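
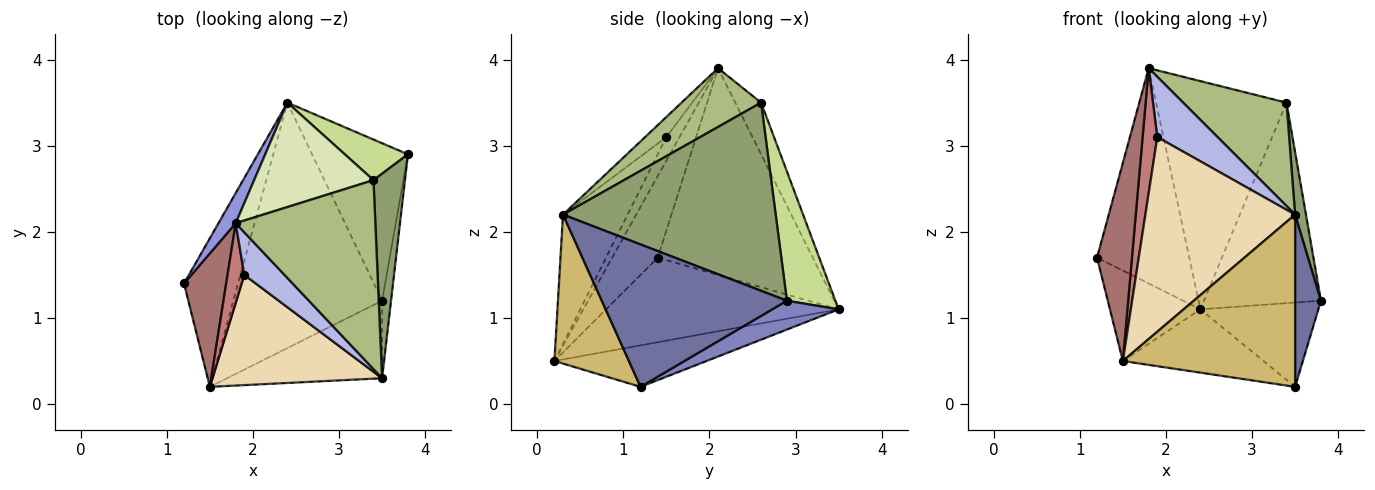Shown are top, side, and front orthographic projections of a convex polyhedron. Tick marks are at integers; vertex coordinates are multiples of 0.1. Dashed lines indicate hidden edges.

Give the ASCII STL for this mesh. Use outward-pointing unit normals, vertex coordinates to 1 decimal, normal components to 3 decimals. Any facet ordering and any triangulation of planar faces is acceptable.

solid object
 facet normal 0.988 -0.138 -0.062
  outer loop
   vertex 3.5 0.3 2.2
   vertex 3.5 1.2 0.2
   vertex 3.8 2.9 1.2
  endloop
 endfacet
 facet normal 0.256 0.456 -0.852
  outer loop
   vertex 2.4 3.5 1.1
   vertex 3.8 2.9 1.2
   vertex 3.5 1.2 0.2
  endloop
 endfacet
 facet normal -0.857 0.510 0.071
  outer loop
   vertex 2.4 3.5 1.1
   vertex 1.2 1.4 1.7
   vertex 1.8 2.1 3.9
  endloop
 endfacet
 facet normal -0.277 -0.785 0.554
  outer loop
   vertex 1.9 1.5 3.1
   vertex 3.5 0.3 2.2
   vertex 1.8 2.1 3.9
  endloop
 endfacet
 facet normal 0.985 -0.050 0.165
  outer loop
   vertex 3.4 2.6 3.5
   vertex 3.5 0.3 2.2
   vertex 3.8 2.9 1.2
  endloop
 endfacet
 facet normal 0.346 -0.450 0.823
  outer loop
   vertex 3.4 2.6 3.5
   vertex 1.8 2.1 3.9
   vertex 3.5 0.3 2.2
  endloop
 endfacet
 facet normal 0.376 0.908 0.184
  outer loop
   vertex 3.4 2.6 3.5
   vertex 3.8 2.9 1.2
   vertex 2.4 3.5 1.1
  endloop
 endfacet
 facet normal -0.177 0.895 0.409
  outer loop
   vertex 3.4 2.6 3.5
   vertex 2.4 3.5 1.1
   vertex 1.8 2.1 3.9
  endloop
 endfacet
 facet normal -0.261 0.241 -0.935
  outer loop
   vertex 1.5 0.2 0.5
   vertex 2.4 3.5 1.1
   vertex 3.5 1.2 0.2
  endloop
 endfacet
 facet normal 0.367 -0.848 -0.382
  outer loop
   vertex 1.5 0.2 0.5
   vertex 3.5 1.2 0.2
   vertex 3.5 0.3 2.2
  endloop
 endfacet
 facet normal -0.801 0.311 -0.512
  outer loop
   vertex 1.5 0.2 0.5
   vertex 1.2 1.4 1.7
   vertex 2.4 3.5 1.1
  endloop
 endfacet
 facet normal -0.351 -0.815 0.461
  outer loop
   vertex 1.5 0.2 0.5
   vertex 3.5 0.3 2.2
   vertex 1.9 1.5 3.1
  endloop
 endfacet
 facet normal -0.734 -0.563 0.379
  outer loop
   vertex 1.5 0.2 0.5
   vertex 1.8 2.1 3.9
   vertex 1.2 1.4 1.7
  endloop
 endfacet
 facet normal -0.603 -0.673 0.429
  outer loop
   vertex 1.5 0.2 0.5
   vertex 1.9 1.5 3.1
   vertex 1.8 2.1 3.9
  endloop
 endfacet
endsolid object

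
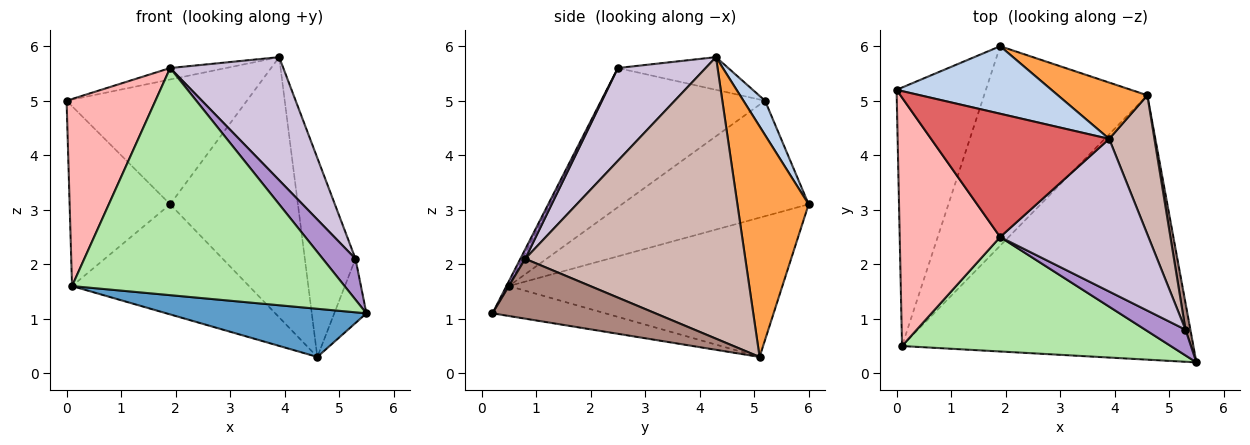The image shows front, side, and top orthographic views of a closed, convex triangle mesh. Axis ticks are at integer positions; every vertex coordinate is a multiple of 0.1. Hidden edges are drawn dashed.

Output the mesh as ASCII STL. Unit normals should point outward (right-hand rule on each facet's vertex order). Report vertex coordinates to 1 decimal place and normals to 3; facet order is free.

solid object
 facet normal -0.101 -0.178 -0.979
  outer loop
   vertex 0.1 0.5 1.6
   vertex 4.6 5.1 0.3
   vertex 5.5 0.2 1.1
  endloop
 endfacet
 facet normal 0.105 0.875 0.473
  outer loop
   vertex 1.9 6.0 3.1
   vertex 0.0 5.2 5.0
   vertex 3.9 4.3 5.8
  endloop
 endfacet
 facet normal 0.479 0.858 0.186
  outer loop
   vertex 1.9 6.0 3.1
   vertex 3.9 4.3 5.8
   vertex 4.6 5.1 0.3
  endloop
 endfacet
 facet normal -0.728 0.392 -0.563
  outer loop
   vertex 1.9 6.0 3.1
   vertex 0.1 0.5 1.6
   vertex 0.0 5.2 5.0
  endloop
 endfacet
 facet normal -0.598 0.387 -0.701
  outer loop
   vertex 1.9 6.0 3.1
   vertex 4.6 5.1 0.3
   vertex 0.1 0.5 1.6
  endloop
 endfacet
 facet normal -0.008 -0.893 0.450
  outer loop
   vertex 1.9 2.5 5.6
   vertex 0.1 0.5 1.6
   vertex 5.5 0.2 1.1
  endloop
 endfacet
 facet normal -0.180 0.091 0.979
  outer loop
   vertex 1.9 2.5 5.6
   vertex 3.9 4.3 5.8
   vertex 0.0 5.2 5.0
  endloop
 endfacet
 facet normal -0.742 -0.403 0.536
  outer loop
   vertex 1.9 2.5 5.6
   vertex 0.0 5.2 5.0
   vertex 0.1 0.5 1.6
  endloop
 endfacet
 facet normal 0.124 -0.840 0.529
  outer loop
   vertex 5.3 0.8 2.1
   vertex 1.9 2.5 5.6
   vertex 5.5 0.2 1.1
  endloop
 endfacet
 facet normal 0.438 -0.564 0.700
  outer loop
   vertex 5.3 0.8 2.1
   vertex 3.9 4.3 5.8
   vertex 1.9 2.5 5.6
  endloop
 endfacet
 facet normal 0.978 0.193 0.080
  outer loop
   vertex 5.3 0.8 2.1
   vertex 5.5 0.2 1.1
   vertex 4.6 5.1 0.3
  endloop
 endfacet
 facet normal 0.963 0.222 0.155
  outer loop
   vertex 5.3 0.8 2.1
   vertex 4.6 5.1 0.3
   vertex 3.9 4.3 5.8
  endloop
 endfacet
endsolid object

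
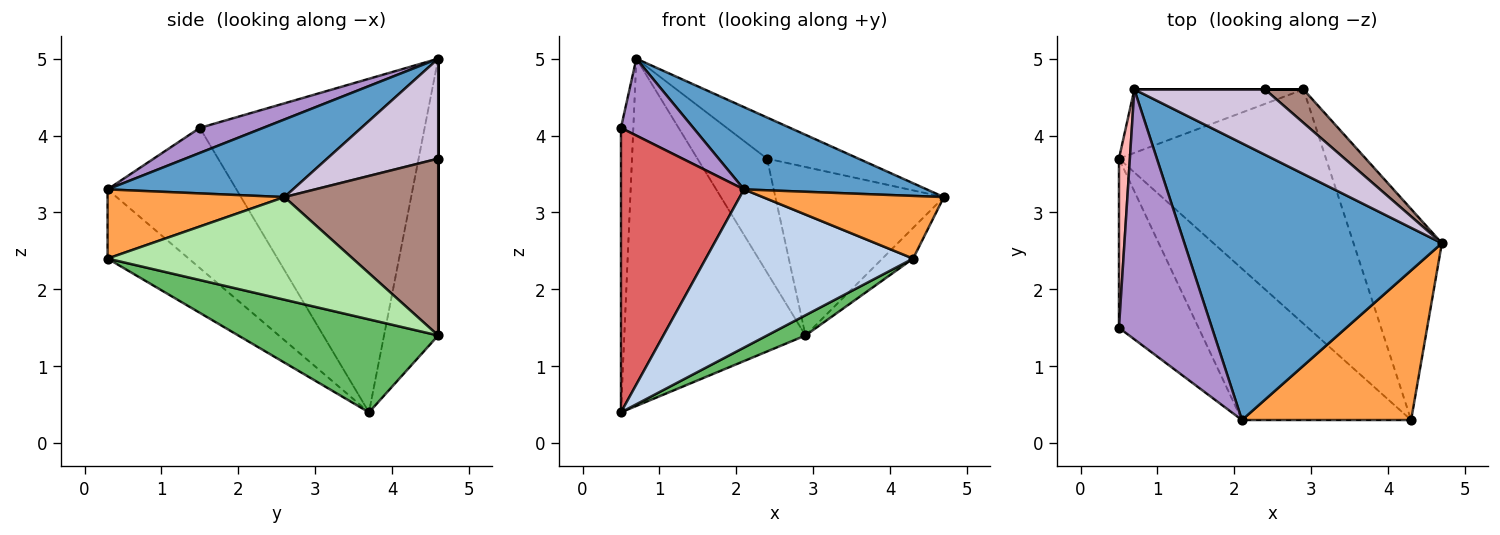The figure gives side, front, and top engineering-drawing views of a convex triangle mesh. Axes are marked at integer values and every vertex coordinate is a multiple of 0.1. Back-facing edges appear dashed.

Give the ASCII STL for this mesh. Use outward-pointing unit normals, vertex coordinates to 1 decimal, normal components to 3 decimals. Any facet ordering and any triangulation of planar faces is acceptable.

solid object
 facet normal 0.278 -0.274 0.921
  outer loop
   vertex 0.7 4.6 5.0
   vertex 2.1 0.3 3.3
   vertex 4.7 2.6 3.2
  endloop
 endfacet
 facet normal -0.272 -0.695 -0.665
  outer loop
   vertex 4.3 0.3 2.4
   vertex 2.1 0.3 3.3
   vertex 0.5 3.7 0.4
  endloop
 endfacet
 facet normal 0.353 -0.362 0.863
  outer loop
   vertex 4.3 0.3 2.4
   vertex 4.7 2.6 3.2
   vertex 2.1 0.3 3.3
  endloop
 endfacet
 facet normal -0.282 0.944 -0.172
  outer loop
   vertex 2.9 4.6 1.4
   vertex 0.5 3.7 0.4
   vertex 0.7 4.6 5.0
  endloop
 endfacet
 facet normal 0.408 -0.079 -0.909
  outer loop
   vertex 2.9 4.6 1.4
   vertex 4.3 0.3 2.4
   vertex 0.5 3.7 0.4
  endloop
 endfacet
 facet normal 0.755 0.095 -0.649
  outer loop
   vertex 2.9 4.6 1.4
   vertex 4.7 2.6 3.2
   vertex 4.3 0.3 2.4
  endloop
 endfacet
 facet normal -0.669 -0.639 -0.380
  outer loop
   vertex 0.5 1.5 4.1
   vertex 0.5 3.7 0.4
   vertex 2.1 0.3 3.3
  endloop
 endfacet
 facet normal -0.998 0.055 0.033
  outer loop
   vertex 0.5 1.5 4.1
   vertex 0.7 4.6 5.0
   vertex 0.5 3.7 0.4
  endloop
 endfacet
 facet normal 0.249 -0.285 0.926
  outer loop
   vertex 0.5 1.5 4.1
   vertex 2.1 0.3 3.3
   vertex 0.7 4.6 5.0
  endloop
 endfacet
 facet normal 0.543 0.447 0.711
  outer loop
   vertex 2.4 4.6 3.7
   vertex 0.7 4.6 5.0
   vertex 4.7 2.6 3.2
  endloop
 endfacet
 facet normal 0.667 0.731 0.145
  outer loop
   vertex 2.4 4.6 3.7
   vertex 4.7 2.6 3.2
   vertex 2.9 4.6 1.4
  endloop
 endfacet
 facet normal 0.000 1.000 0.000
  outer loop
   vertex 2.4 4.6 3.7
   vertex 2.9 4.6 1.4
   vertex 0.7 4.6 5.0
  endloop
 endfacet
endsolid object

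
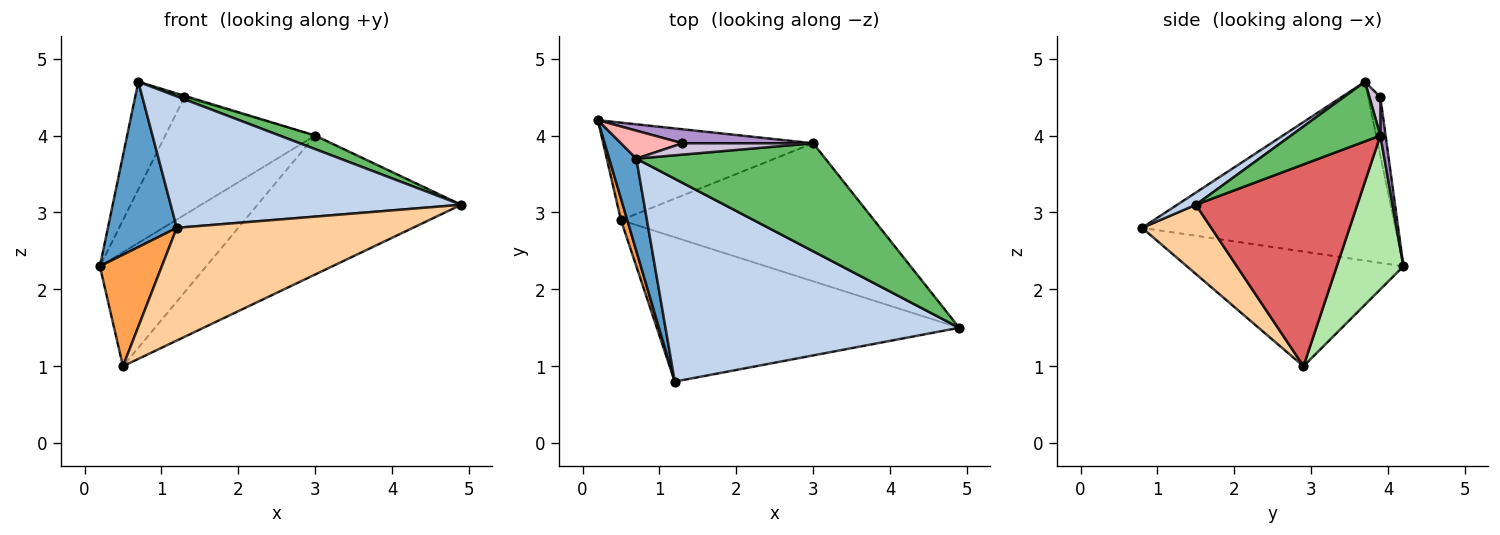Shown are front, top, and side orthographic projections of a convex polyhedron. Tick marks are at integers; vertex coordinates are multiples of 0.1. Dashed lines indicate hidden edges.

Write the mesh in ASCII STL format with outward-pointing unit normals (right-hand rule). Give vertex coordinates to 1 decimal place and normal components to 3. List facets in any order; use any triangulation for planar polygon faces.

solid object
 facet normal -0.955 -0.260 0.145
  outer loop
   vertex 0.7 3.7 4.7
   vertex 0.2 4.2 2.3
   vertex 1.2 0.8 2.8
  endloop
 endfacet
 facet normal 0.035 -0.543 0.839
  outer loop
   vertex 0.7 3.7 4.7
   vertex 1.2 0.8 2.8
   vertex 4.9 1.5 3.1
  endloop
 endfacet
 facet normal -0.960 -0.275 0.053
  outer loop
   vertex 0.5 2.9 1.0
   vertex 1.2 0.8 2.8
   vertex 0.2 4.2 2.3
  endloop
 endfacet
 facet normal 0.177 -0.606 -0.776
  outer loop
   vertex 0.5 2.9 1.0
   vertex 4.9 1.5 3.1
   vertex 1.2 0.8 2.8
  endloop
 endfacet
 facet normal 0.299 -0.119 0.947
  outer loop
   vertex 3.0 3.9 4.0
   vertex 0.7 3.7 4.7
   vertex 4.9 1.5 3.1
  endloop
 endfacet
 facet normal 0.430 0.686 -0.587
  outer loop
   vertex 3.0 3.9 4.0
   vertex 0.5 2.9 1.0
   vertex 0.2 4.2 2.3
  endloop
 endfacet
 facet normal 0.490 0.618 -0.614
  outer loop
   vertex 3.0 3.9 4.0
   vertex 4.9 1.5 3.1
   vertex 0.5 2.9 1.0
  endloop
 endfacet
 facet normal -0.232 0.941 0.245
  outer loop
   vertex 1.3 3.9 4.5
   vertex 0.2 4.2 2.3
   vertex 0.7 3.7 4.7
  endloop
 endfacet
 facet normal 0.035 0.992 0.118
  outer loop
   vertex 1.3 3.9 4.5
   vertex 3.0 3.9 4.0
   vertex 0.2 4.2 2.3
  endloop
 endfacet
 facet normal 0.280 0.112 0.953
  outer loop
   vertex 1.3 3.9 4.5
   vertex 0.7 3.7 4.7
   vertex 3.0 3.9 4.0
  endloop
 endfacet
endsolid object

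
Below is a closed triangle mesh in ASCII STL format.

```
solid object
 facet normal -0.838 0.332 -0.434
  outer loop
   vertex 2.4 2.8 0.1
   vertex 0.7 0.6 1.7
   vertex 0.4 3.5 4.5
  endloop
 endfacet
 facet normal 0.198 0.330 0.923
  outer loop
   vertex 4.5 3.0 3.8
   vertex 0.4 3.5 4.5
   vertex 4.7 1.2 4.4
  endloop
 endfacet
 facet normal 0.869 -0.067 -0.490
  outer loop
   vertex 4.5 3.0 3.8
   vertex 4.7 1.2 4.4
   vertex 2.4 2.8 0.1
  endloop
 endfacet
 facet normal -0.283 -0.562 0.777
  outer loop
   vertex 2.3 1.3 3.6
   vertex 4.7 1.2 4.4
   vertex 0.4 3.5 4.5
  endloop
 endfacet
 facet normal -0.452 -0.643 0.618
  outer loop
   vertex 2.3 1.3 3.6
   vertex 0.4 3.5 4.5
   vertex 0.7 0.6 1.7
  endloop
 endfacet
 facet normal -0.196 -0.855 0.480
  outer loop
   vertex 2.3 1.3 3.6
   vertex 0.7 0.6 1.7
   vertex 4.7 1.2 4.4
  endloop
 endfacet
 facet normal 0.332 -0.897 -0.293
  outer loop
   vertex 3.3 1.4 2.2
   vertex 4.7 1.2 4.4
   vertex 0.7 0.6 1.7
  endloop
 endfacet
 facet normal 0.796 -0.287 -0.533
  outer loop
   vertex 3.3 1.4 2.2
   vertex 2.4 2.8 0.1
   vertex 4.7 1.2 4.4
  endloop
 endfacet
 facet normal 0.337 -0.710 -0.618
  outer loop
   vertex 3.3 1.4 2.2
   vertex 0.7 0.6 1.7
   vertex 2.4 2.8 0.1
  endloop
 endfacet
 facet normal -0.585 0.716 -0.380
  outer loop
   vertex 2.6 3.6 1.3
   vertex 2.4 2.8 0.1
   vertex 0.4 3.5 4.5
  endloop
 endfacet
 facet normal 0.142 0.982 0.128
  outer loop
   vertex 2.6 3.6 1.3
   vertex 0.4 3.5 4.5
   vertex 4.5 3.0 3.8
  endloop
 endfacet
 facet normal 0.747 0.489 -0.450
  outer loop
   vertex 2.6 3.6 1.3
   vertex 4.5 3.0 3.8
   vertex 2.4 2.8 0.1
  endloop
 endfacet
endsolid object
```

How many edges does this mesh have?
18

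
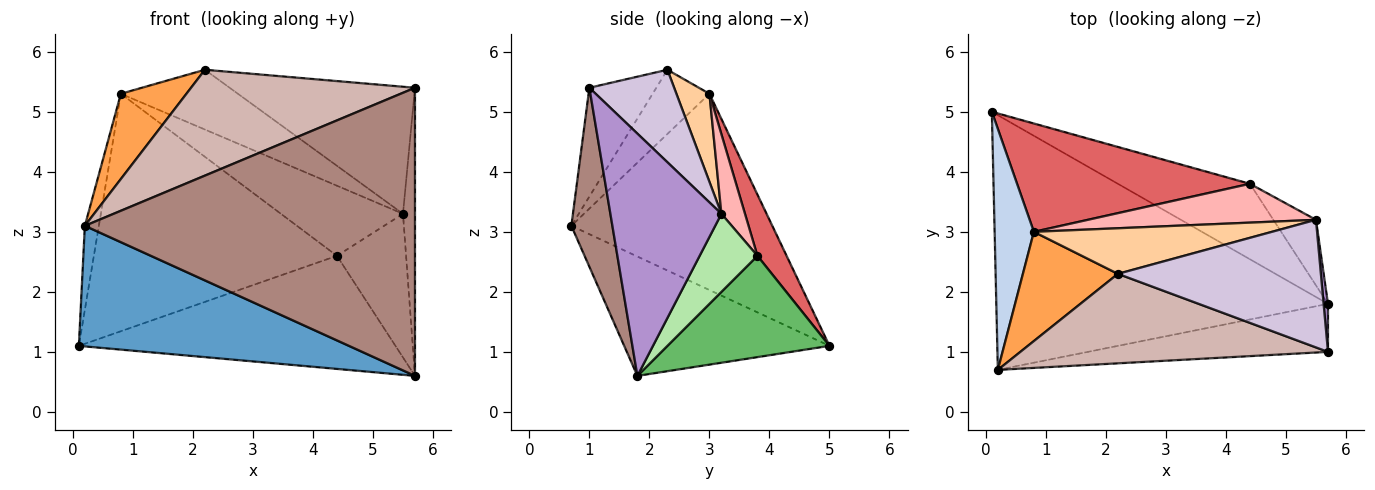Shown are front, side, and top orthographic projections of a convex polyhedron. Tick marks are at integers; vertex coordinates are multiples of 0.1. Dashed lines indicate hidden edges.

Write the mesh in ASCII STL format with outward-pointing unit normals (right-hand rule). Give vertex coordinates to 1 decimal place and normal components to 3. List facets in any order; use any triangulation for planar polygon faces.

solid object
 facet normal -0.309 -0.407 -0.859
  outer loop
   vertex 0.2 0.7 3.1
   vertex 0.1 5.0 1.1
   vertex 5.7 1.8 0.6
  endloop
 endfacet
 facet normal -0.978 0.068 0.196
  outer loop
   vertex 0.8 3.0 5.3
   vertex 0.1 5.0 1.1
   vertex 0.2 0.7 3.1
  endloop
 endfacet
 facet normal -0.470 -0.543 0.696
  outer loop
   vertex 0.8 3.0 5.3
   vertex 0.2 0.7 3.1
   vertex 2.2 2.3 5.7
  endloop
 endfacet
 facet normal 0.219 0.776 0.592
  outer loop
   vertex 0.8 3.0 5.3
   vertex 2.2 2.3 5.7
   vertex 5.5 3.2 3.3
  endloop
 endfacet
 facet normal 0.392 0.765 -0.511
  outer loop
   vertex 4.4 3.8 2.6
   vertex 5.7 1.8 0.6
   vertex 0.1 5.0 1.1
  endloop
 endfacet
 facet normal 0.605 0.724 -0.331
  outer loop
   vertex 4.4 3.8 2.6
   vertex 5.5 3.2 3.3
   vertex 5.7 1.8 0.6
  endloop
 endfacet
 facet normal 0.108 0.904 0.413
  outer loop
   vertex 4.4 3.8 2.6
   vertex 0.1 5.0 1.1
   vertex 0.8 3.0 5.3
  endloop
 endfacet
 facet normal 0.167 0.863 0.478
  outer loop
   vertex 4.4 3.8 2.6
   vertex 0.8 3.0 5.3
   vertex 5.5 3.2 3.3
  endloop
 endfacet
 facet normal 0.994 0.107 0.018
  outer loop
   vertex 5.7 1.0 5.4
   vertex 5.7 1.8 0.6
   vertex 5.5 3.2 3.3
  endloop
 endfacet
 facet normal 0.307 0.672 0.674
  outer loop
   vertex 5.7 1.0 5.4
   vertex 5.5 3.2 3.3
   vertex 2.2 2.3 5.7
  endloop
 endfacet
 facet normal 0.122 -0.979 -0.163
  outer loop
   vertex 5.7 1.0 5.4
   vertex 0.2 0.7 3.1
   vertex 5.7 1.8 0.6
  endloop
 endfacet
 facet normal -0.223 -0.745 0.629
  outer loop
   vertex 5.7 1.0 5.4
   vertex 2.2 2.3 5.7
   vertex 0.2 0.7 3.1
  endloop
 endfacet
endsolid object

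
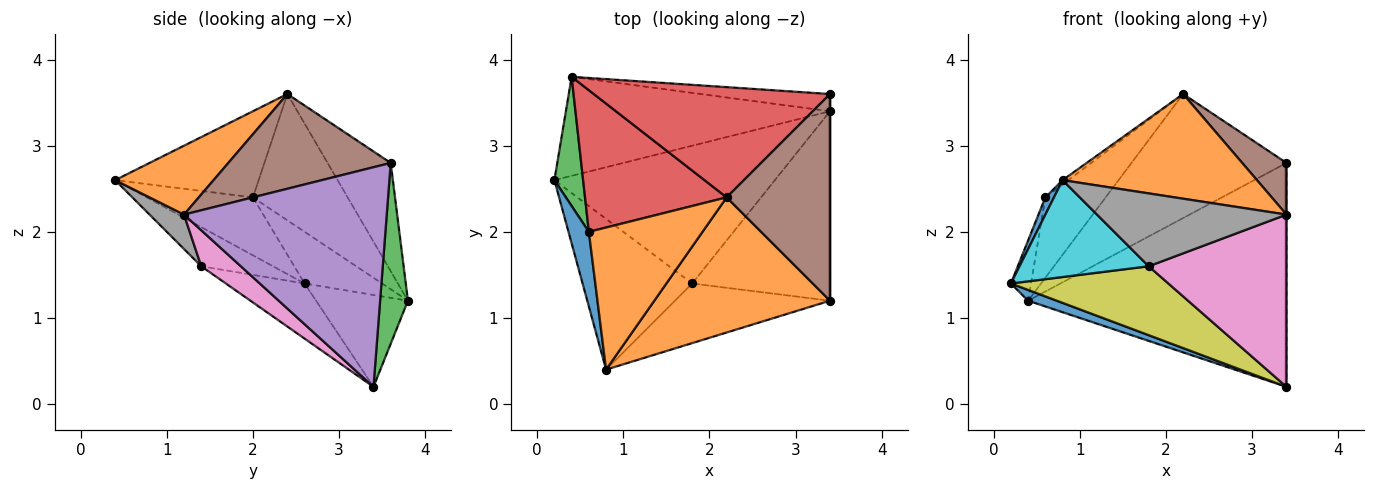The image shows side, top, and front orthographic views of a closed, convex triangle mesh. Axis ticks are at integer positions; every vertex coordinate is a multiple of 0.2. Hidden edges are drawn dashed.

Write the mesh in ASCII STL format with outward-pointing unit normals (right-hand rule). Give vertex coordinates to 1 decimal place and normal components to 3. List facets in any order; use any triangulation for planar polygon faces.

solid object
 facet normal -0.327 -0.102 -0.940
  outer loop
   vertex 0.4 3.8 1.2
   vertex 3.4 3.4 0.2
   vertex 0.2 2.6 1.4
  endloop
 endfacet
 facet normal 0.296 -0.585 0.755
  outer loop
   vertex 0.8 0.4 2.6
   vertex 3.4 1.2 2.2
   vertex 2.2 2.4 3.6
  endloop
 endfacet
 facet normal 0.107 0.991 -0.076
  outer loop
   vertex 3.4 3.6 2.8
   vertex 3.4 3.4 0.2
   vertex 0.4 3.8 1.2
  endloop
 endfacet
 facet normal -0.291 0.715 0.636
  outer loop
   vertex 3.4 3.6 2.8
   vertex 0.4 3.8 1.2
   vertex 2.2 2.4 3.6
  endloop
 endfacet
 facet normal 1.000 0.000 0.000
  outer loop
   vertex 3.4 3.6 2.8
   vertex 3.4 1.2 2.2
   vertex 3.4 3.4 0.2
  endloop
 endfacet
 facet normal 0.665 -0.181 0.725
  outer loop
   vertex 3.4 3.6 2.8
   vertex 2.2 2.4 3.6
   vertex 3.4 1.2 2.2
  endloop
 endfacet
 facet normal 0.190 -0.660 -0.726
  outer loop
   vertex 1.8 1.4 1.6
   vertex 3.4 3.4 0.2
   vertex 3.4 1.2 2.2
  endloop
 endfacet
 facet normal 0.139 -0.766 -0.627
  outer loop
   vertex 1.8 1.4 1.6
   vertex 3.4 1.2 2.2
   vertex 0.8 0.4 2.6
  endloop
 endfacet
 facet normal -0.218 -0.436 -0.873
  outer loop
   vertex 1.8 1.4 1.6
   vertex 0.2 2.6 1.4
   vertex 3.4 3.4 0.2
  endloop
 endfacet
 facet normal -0.288 -0.518 -0.806
  outer loop
   vertex 1.8 1.4 1.6
   vertex 0.8 0.4 2.6
   vertex 0.2 2.6 1.4
  endloop
 endfacet
 facet normal -0.941 -0.076 0.331
  outer loop
   vertex 0.6 2.0 2.4
   vertex 0.2 2.6 1.4
   vertex 0.8 0.4 2.6
  endloop
 endfacet
 facet normal -0.604 0.024 0.797
  outer loop
   vertex 0.6 2.0 2.4
   vertex 0.8 0.4 2.6
   vertex 2.2 2.4 3.6
  endloop
 endfacet
 facet normal -0.853 0.221 0.474
  outer loop
   vertex 0.6 2.0 2.4
   vertex 0.4 3.8 1.2
   vertex 0.2 2.6 1.4
  endloop
 endfacet
 facet normal -0.613 0.390 0.687
  outer loop
   vertex 0.6 2.0 2.4
   vertex 2.2 2.4 3.6
   vertex 0.4 3.8 1.2
  endloop
 endfacet
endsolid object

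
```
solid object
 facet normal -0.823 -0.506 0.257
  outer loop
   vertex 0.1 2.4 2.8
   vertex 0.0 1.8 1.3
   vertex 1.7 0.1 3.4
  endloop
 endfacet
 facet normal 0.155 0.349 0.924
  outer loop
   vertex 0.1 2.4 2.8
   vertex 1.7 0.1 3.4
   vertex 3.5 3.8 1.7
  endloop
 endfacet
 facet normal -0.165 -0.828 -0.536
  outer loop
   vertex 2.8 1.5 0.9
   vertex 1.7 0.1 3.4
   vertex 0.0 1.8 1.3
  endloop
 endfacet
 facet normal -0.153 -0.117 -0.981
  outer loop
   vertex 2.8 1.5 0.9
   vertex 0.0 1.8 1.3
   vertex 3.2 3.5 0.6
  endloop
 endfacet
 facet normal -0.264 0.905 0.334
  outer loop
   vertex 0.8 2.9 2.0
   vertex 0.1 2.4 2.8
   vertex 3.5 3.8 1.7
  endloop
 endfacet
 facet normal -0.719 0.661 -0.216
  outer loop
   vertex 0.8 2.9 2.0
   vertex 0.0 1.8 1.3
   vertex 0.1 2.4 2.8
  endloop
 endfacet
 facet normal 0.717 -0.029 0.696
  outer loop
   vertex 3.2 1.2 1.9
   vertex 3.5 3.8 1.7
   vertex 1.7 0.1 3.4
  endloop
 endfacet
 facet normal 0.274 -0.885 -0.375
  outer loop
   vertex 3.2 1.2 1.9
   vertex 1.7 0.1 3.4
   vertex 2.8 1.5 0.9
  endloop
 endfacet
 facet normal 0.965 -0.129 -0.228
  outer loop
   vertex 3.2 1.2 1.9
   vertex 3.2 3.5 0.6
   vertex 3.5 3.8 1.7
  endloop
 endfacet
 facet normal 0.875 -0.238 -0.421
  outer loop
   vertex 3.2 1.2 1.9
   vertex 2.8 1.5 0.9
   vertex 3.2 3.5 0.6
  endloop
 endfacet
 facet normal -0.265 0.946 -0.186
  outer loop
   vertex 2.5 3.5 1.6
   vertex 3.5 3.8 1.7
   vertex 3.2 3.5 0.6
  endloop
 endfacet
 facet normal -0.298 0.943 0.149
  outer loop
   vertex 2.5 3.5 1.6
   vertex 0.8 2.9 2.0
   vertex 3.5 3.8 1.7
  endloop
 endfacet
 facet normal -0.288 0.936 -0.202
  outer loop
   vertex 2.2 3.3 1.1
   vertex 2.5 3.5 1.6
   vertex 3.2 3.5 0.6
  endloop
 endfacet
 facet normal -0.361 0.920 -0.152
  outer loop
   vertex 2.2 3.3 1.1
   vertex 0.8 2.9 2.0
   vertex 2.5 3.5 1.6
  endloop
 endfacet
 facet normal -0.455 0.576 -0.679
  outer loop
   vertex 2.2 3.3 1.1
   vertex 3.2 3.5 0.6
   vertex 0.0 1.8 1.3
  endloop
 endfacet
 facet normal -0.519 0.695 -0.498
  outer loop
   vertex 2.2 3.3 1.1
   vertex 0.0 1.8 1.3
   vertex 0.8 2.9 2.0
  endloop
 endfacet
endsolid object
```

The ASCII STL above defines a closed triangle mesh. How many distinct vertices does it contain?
10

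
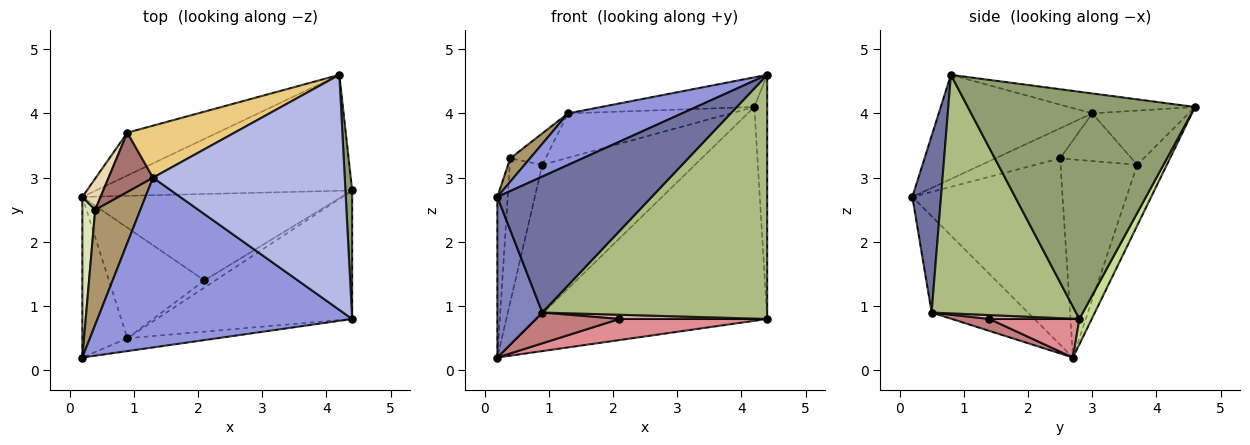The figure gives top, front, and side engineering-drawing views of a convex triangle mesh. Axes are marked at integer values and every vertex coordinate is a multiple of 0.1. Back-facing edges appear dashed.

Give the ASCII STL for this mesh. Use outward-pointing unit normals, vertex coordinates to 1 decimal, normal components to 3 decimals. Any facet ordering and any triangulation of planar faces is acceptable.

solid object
 facet normal 0.182 -0.979 -0.093
  outer loop
   vertex 0.9 0.5 0.9
   vertex 4.4 0.8 4.6
   vertex 0.2 0.2 2.7
  endloop
 endfacet
 facet normal -0.835 -0.389 -0.389
  outer loop
   vertex 0.9 0.5 0.9
   vertex 0.2 0.2 2.7
   vertex 0.2 2.7 0.2
  endloop
 endfacet
 facet normal -0.364 -0.271 0.891
  outer loop
   vertex 1.3 3.0 4.0
   vertex 0.2 0.2 2.7
   vertex 4.4 0.8 4.6
  endloop
 endfacet
 facet normal -0.103 0.124 0.987
  outer loop
   vertex 1.3 3.0 4.0
   vertex 4.4 0.8 4.6
   vertex 4.2 4.6 4.1
  endloop
 endfacet
 facet normal 0.998 0.056 0.030
  outer loop
   vertex 4.4 2.8 0.8
   vertex 4.2 4.6 4.1
   vertex 4.4 0.8 4.6
  endloop
 endfacet
 facet normal 0.494 -0.769 -0.405
  outer loop
   vertex 4.4 2.8 0.8
   vertex 4.4 0.8 4.6
   vertex 0.9 0.5 0.9
  endloop
 endfacet
 facet normal 0.047 0.878 -0.476
  outer loop
   vertex 4.4 2.8 0.8
   vertex 0.2 2.7 0.2
   vertex 4.2 4.6 4.1
  endloop
 endfacet
 facet normal -0.995 0.069 0.069
  outer loop
   vertex 0.4 2.5 3.3
   vertex 0.2 2.7 0.2
   vertex 0.2 0.2 2.7
  endloop
 endfacet
 facet normal -0.546 -0.167 0.821
  outer loop
   vertex 0.4 2.5 3.3
   vertex 0.2 0.2 2.7
   vertex 1.3 3.0 4.0
  endloop
 endfacet
 facet normal -0.183 0.945 -0.272
  outer loop
   vertex 0.9 3.7 3.2
   vertex 4.2 4.6 4.1
   vertex 0.2 2.7 0.2
  endloop
 endfacet
 facet normal -0.359 0.606 0.710
  outer loop
   vertex 0.9 3.7 3.2
   vertex 1.3 3.0 4.0
   vertex 4.2 4.6 4.1
  endloop
 endfacet
 facet normal -0.917 0.389 0.084
  outer loop
   vertex 0.9 3.7 3.2
   vertex 0.2 2.7 0.2
   vertex 0.4 2.5 3.3
  endloop
 endfacet
 facet normal -0.688 0.340 0.641
  outer loop
   vertex 0.9 3.7 3.2
   vertex 0.4 2.5 3.3
   vertex 1.3 3.0 4.0
  endloop
 endfacet
 facet normal 0.120 -0.266 -0.956
  outer loop
   vertex 2.1 1.4 0.8
   vertex 0.9 0.5 0.9
   vertex 0.2 2.7 0.2
  endloop
 endfacet
 facet normal 0.143 -0.235 -0.961
  outer loop
   vertex 2.1 1.4 0.8
   vertex 0.2 2.7 0.2
   vertex 4.4 2.8 0.8
  endloop
 endfacet
 facet normal 0.295 -0.485 -0.823
  outer loop
   vertex 2.1 1.4 0.8
   vertex 4.4 2.8 0.8
   vertex 0.9 0.5 0.9
  endloop
 endfacet
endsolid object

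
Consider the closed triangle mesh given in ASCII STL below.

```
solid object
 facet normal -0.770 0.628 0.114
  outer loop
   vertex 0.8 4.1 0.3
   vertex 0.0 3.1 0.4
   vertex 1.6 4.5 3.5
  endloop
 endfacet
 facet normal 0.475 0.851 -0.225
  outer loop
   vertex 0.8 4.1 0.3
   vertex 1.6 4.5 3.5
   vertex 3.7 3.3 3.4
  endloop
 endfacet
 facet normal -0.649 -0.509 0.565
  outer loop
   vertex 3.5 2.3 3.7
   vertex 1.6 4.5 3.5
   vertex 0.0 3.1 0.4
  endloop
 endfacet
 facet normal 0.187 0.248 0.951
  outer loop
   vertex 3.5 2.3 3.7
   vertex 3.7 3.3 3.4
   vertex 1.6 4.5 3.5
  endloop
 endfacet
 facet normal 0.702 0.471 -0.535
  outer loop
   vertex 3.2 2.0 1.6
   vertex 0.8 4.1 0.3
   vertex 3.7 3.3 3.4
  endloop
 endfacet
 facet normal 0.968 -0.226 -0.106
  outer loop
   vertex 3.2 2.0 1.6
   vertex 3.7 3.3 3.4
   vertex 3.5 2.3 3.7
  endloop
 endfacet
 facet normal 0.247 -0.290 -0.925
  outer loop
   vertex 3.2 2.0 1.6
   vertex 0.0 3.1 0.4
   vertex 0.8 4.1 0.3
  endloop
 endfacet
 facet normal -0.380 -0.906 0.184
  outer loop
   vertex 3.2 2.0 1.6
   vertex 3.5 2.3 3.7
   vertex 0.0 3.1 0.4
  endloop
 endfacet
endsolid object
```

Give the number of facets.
8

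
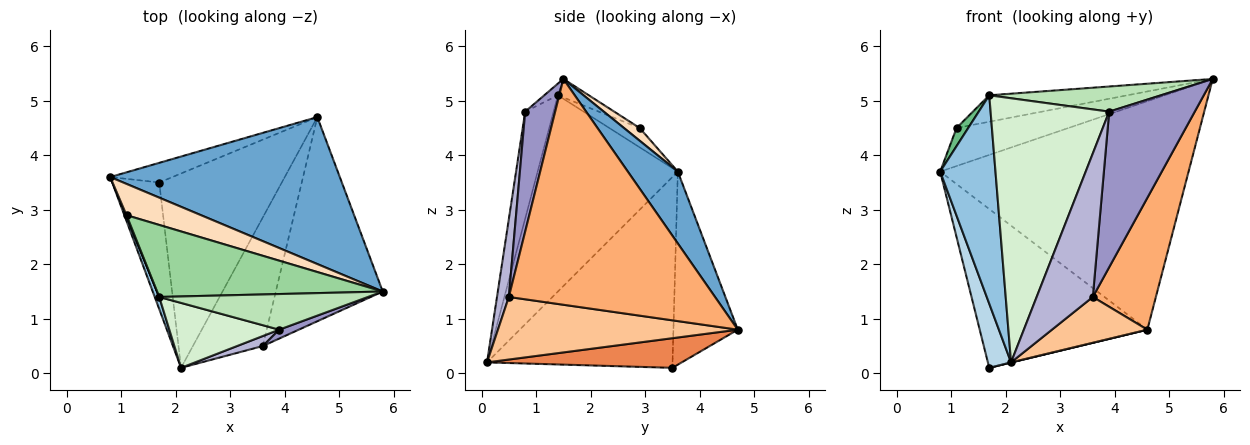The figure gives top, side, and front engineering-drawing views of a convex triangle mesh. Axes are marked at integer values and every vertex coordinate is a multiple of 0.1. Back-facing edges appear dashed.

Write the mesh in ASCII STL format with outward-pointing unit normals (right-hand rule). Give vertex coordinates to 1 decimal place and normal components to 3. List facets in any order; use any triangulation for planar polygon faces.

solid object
 facet normal 0.167 0.829 0.533
  outer loop
   vertex 4.6 4.7 0.8
   vertex 0.8 3.6 3.7
   vertex 5.8 1.5 5.4
  endloop
 endfacet
 facet normal -0.930 -0.367 0.021
  outer loop
   vertex 1.7 1.4 5.1
   vertex 0.8 3.6 3.7
   vertex 2.1 0.1 0.2
  endloop
 endfacet
 facet normal -0.964 -0.120 -0.238
  outer loop
   vertex 1.7 3.5 0.1
   vertex 2.1 0.1 0.2
   vertex 0.8 3.6 3.7
  endloop
 endfacet
 facet normal -0.356 0.927 -0.115
  outer loop
   vertex 1.7 3.5 0.1
   vertex 0.8 3.6 3.7
   vertex 4.6 4.7 0.8
  endloop
 endfacet
 facet normal 0.235 -0.001 -0.972
  outer loop
   vertex 1.7 3.5 0.1
   vertex 4.6 4.7 0.8
   vertex 2.1 0.1 0.2
  endloop
 endfacet
 facet normal 0.871 -0.266 -0.413
  outer loop
   vertex 3.6 0.5 1.4
   vertex 4.6 4.7 0.8
   vertex 5.8 1.5 5.4
  endloop
 endfacet
 facet normal 0.645 -0.256 -0.720
  outer loop
   vertex 3.6 0.5 1.4
   vertex 2.1 0.1 0.2
   vertex 4.6 4.7 0.8
  endloop
 endfacet
 facet normal 0.108 0.768 0.631
  outer loop
   vertex 1.1 2.9 4.5
   vertex 5.8 1.5 5.4
   vertex 0.8 3.6 3.7
  endloop
 endfacet
 facet normal -0.933 -0.359 0.036
  outer loop
   vertex 1.1 2.9 4.5
   vertex 0.8 3.6 3.7
   vertex 1.7 1.4 5.1
  endloop
 endfacet
 facet normal -0.077 0.344 0.936
  outer loop
   vertex 1.1 2.9 4.5
   vertex 1.7 1.4 5.1
   vertex 5.8 1.5 5.4
  endloop
 endfacet
 facet normal -0.046 -0.576 0.816
  outer loop
   vertex 3.9 0.8 4.8
   vertex 5.8 1.5 5.4
   vertex 1.7 1.4 5.1
  endloop
 endfacet
 facet normal -0.226 -0.946 0.232
  outer loop
   vertex 3.9 0.8 4.8
   vertex 1.7 1.4 5.1
   vertex 2.1 0.1 0.2
  endloop
 endfacet
 facet normal 0.330 -0.942 0.054
  outer loop
   vertex 3.9 0.8 4.8
   vertex 3.6 0.5 1.4
   vertex 5.8 1.5 5.4
  endloop
 endfacet
 facet normal 0.206 -0.976 0.068
  outer loop
   vertex 3.9 0.8 4.8
   vertex 2.1 0.1 0.2
   vertex 3.6 0.5 1.4
  endloop
 endfacet
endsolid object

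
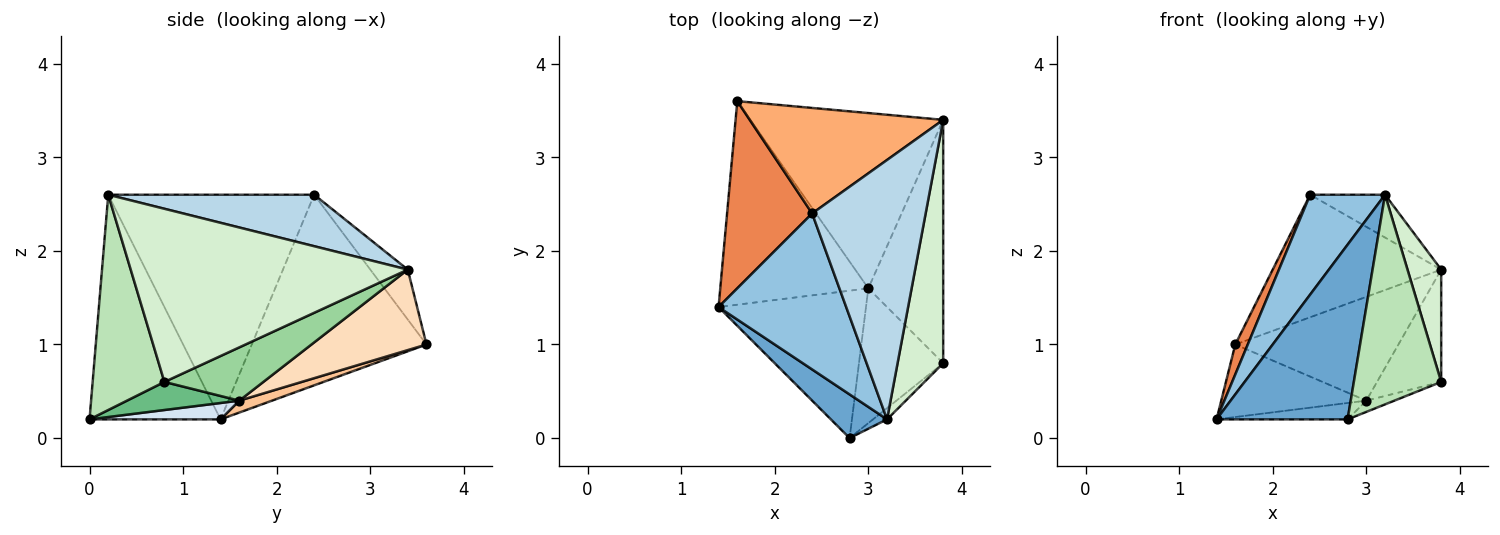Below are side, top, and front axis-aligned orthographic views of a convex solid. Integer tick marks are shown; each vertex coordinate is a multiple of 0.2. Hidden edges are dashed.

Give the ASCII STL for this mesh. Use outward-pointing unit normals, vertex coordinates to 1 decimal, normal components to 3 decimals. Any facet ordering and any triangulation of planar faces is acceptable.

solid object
 facet normal -0.696 -0.696 0.174
  outer loop
   vertex 2.8 0.0 0.2
   vertex 3.2 0.2 2.6
   vertex 1.4 1.4 0.2
  endloop
 endfacet
 facet normal -0.829 -0.301 0.471
  outer loop
   vertex 2.4 2.4 2.6
   vertex 1.4 1.4 0.2
   vertex 3.2 0.2 2.6
  endloop
 endfacet
 facet normal 0.409 0.149 0.901
  outer loop
   vertex 2.4 2.4 2.6
   vertex 3.2 0.2 2.6
   vertex 3.8 3.4 1.8
  endloop
 endfacet
 facet normal 0.110 0.110 -0.988
  outer loop
   vertex 3.0 1.6 0.4
   vertex 2.8 0.0 0.2
   vertex 1.4 1.4 0.2
  endloop
 endfacet
 facet normal -0.911 -0.065 0.407
  outer loop
   vertex 1.6 3.6 1.0
   vertex 1.4 1.4 0.2
   vertex 2.4 2.4 2.6
  endloop
 endfacet
 facet normal -0.166 0.747 0.643
  outer loop
   vertex 1.6 3.6 1.0
   vertex 2.4 2.4 2.6
   vertex 3.8 3.4 1.8
  endloop
 endfacet
 facet normal 0.076 0.335 -0.939
  outer loop
   vertex 1.6 3.6 1.0
   vertex 3.0 1.6 0.4
   vertex 1.4 1.4 0.2
  endloop
 endfacet
 facet normal 0.338 0.480 -0.810
  outer loop
   vertex 1.6 3.6 1.0
   vertex 3.8 3.4 1.8
   vertex 3.0 1.6 0.4
  endloop
 endfacet
 facet normal 0.315 0.079 -0.946
  outer loop
   vertex 3.8 0.8 0.6
   vertex 2.8 0.0 0.2
   vertex 3.0 1.6 0.4
  endloop
 endfacet
 facet normal 0.543 0.352 -0.763
  outer loop
   vertex 3.8 0.8 0.6
   vertex 3.0 1.6 0.4
   vertex 3.8 3.4 1.8
  endloop
 endfacet
 facet normal 0.634 -0.772 -0.041
  outer loop
   vertex 3.8 0.8 0.6
   vertex 3.2 0.2 2.6
   vertex 2.8 0.0 0.2
  endloop
 endfacet
 facet normal 0.960 -0.117 0.253
  outer loop
   vertex 3.8 0.8 0.6
   vertex 3.8 3.4 1.8
   vertex 3.2 0.2 2.6
  endloop
 endfacet
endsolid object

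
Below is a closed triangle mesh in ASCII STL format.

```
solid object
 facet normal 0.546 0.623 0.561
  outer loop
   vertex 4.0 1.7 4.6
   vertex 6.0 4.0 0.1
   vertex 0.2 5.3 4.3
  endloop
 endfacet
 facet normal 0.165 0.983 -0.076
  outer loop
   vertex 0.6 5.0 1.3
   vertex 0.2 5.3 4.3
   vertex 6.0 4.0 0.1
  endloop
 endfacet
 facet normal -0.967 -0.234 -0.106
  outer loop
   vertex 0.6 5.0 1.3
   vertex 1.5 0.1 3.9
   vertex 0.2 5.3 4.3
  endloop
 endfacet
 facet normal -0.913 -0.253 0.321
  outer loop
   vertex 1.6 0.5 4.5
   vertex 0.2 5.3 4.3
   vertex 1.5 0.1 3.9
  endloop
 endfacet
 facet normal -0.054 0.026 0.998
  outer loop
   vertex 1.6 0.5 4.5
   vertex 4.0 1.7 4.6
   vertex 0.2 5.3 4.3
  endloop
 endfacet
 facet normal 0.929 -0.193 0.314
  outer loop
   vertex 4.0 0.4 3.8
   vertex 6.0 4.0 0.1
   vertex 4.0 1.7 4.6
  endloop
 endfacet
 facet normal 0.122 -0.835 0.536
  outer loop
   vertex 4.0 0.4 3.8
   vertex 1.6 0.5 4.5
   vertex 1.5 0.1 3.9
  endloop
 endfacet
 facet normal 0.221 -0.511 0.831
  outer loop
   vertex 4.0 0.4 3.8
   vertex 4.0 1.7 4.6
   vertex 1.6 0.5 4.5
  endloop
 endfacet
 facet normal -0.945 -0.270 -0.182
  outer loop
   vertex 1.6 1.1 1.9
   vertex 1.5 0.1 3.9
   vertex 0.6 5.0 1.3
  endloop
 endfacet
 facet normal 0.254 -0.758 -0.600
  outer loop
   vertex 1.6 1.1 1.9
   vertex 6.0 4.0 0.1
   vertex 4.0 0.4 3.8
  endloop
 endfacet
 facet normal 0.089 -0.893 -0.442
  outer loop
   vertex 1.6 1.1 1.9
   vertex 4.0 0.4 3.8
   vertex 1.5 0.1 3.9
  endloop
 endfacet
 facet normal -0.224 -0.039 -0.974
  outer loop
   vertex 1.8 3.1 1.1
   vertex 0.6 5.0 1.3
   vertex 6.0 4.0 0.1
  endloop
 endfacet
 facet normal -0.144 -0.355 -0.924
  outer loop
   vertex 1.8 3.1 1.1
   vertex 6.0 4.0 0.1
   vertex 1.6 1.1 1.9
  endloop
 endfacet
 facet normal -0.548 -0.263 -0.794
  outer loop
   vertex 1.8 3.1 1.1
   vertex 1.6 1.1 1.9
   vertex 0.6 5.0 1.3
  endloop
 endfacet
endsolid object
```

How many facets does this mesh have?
14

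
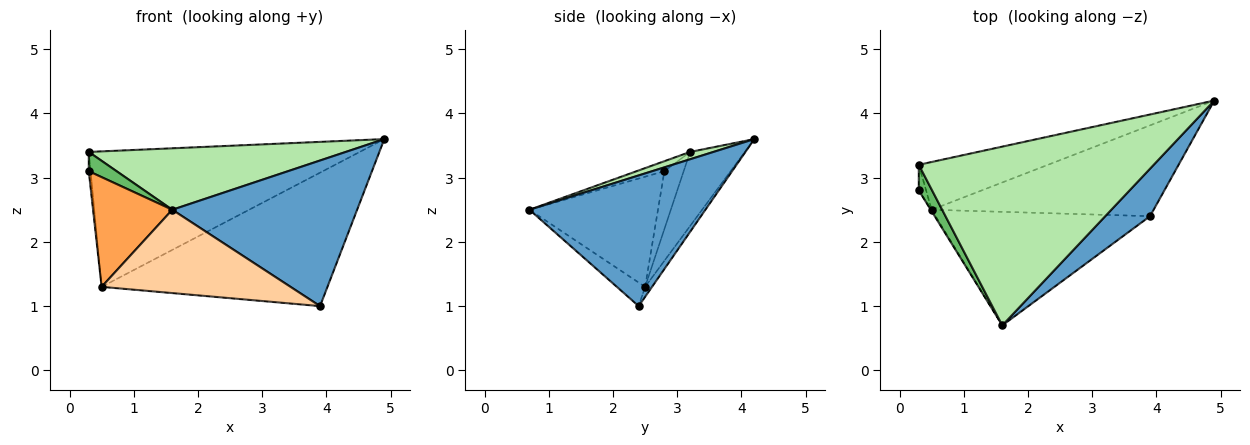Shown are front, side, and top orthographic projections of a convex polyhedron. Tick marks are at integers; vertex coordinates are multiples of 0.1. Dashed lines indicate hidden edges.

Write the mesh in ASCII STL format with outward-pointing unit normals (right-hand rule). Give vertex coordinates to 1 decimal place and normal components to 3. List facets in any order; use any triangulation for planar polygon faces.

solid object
 facet normal 0.671 -0.705 0.230
  outer loop
   vertex 3.9 2.4 1.0
   vertex 4.9 4.2 3.6
   vertex 1.6 0.7 2.5
  endloop
 endfacet
 facet normal -0.025 0.826 -0.562
  outer loop
   vertex 0.5 2.5 1.3
   vertex 4.9 4.2 3.6
   vertex 3.9 2.4 1.0
  endloop
 endfacet
 facet normal -0.851 -0.525 -0.007
  outer loop
   vertex 0.5 2.5 1.3
   vertex 1.6 0.7 2.5
   vertex 0.3 2.8 3.1
  endloop
 endfacet
 facet normal -0.088 -0.589 -0.803
  outer loop
   vertex 0.5 2.5 1.3
   vertex 3.9 2.4 1.0
   vertex 1.6 0.7 2.5
  endloop
 endfacet
 facet normal -0.514 -0.514 0.686
  outer loop
   vertex 0.3 3.2 3.4
   vertex 0.3 2.8 3.1
   vertex 1.6 0.7 2.5
  endloop
 endfacet
 facet normal 0.030 -0.325 0.945
  outer loop
   vertex 0.3 3.2 3.4
   vertex 1.6 0.7 2.5
   vertex 4.9 4.2 3.6
  endloop
 endfacet
 facet normal -0.988 0.094 -0.125
  outer loop
   vertex 0.3 3.2 3.4
   vertex 0.5 2.5 1.3
   vertex 0.3 2.8 3.1
  endloop
 endfacet
 facet normal -0.187 0.926 -0.327
  outer loop
   vertex 0.3 3.2 3.4
   vertex 4.9 4.2 3.6
   vertex 0.5 2.5 1.3
  endloop
 endfacet
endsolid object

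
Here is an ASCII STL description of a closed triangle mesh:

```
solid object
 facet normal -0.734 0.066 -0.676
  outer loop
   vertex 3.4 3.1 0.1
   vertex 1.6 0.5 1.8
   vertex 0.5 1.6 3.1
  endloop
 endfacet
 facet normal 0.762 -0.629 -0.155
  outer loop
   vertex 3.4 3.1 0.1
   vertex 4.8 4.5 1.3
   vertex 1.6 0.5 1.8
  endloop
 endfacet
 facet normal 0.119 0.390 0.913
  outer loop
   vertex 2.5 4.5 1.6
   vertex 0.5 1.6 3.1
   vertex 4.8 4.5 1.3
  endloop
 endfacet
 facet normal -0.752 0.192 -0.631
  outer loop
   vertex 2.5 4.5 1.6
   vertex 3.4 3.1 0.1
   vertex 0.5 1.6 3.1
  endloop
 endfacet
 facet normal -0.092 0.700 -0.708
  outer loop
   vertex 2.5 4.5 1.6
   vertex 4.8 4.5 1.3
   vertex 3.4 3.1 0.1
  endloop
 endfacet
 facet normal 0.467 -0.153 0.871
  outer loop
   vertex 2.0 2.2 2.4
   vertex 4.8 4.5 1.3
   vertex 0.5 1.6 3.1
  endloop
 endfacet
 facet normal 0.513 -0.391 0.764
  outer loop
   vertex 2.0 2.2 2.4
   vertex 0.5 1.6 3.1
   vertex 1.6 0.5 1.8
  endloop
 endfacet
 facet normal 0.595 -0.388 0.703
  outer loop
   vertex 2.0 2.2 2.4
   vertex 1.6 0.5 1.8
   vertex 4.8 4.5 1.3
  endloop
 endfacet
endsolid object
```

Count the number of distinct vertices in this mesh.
6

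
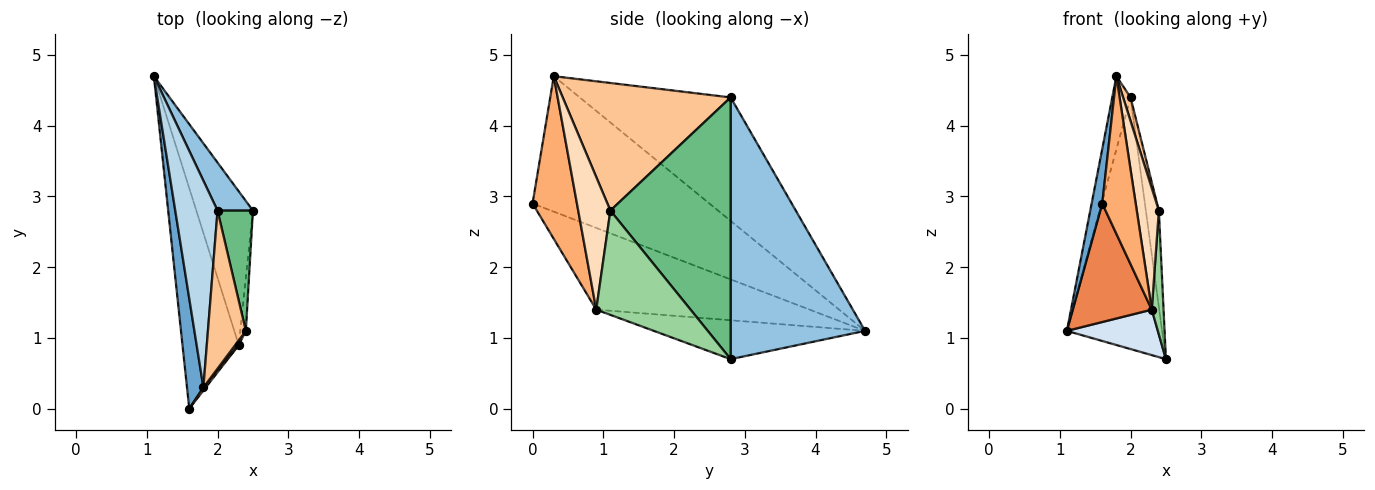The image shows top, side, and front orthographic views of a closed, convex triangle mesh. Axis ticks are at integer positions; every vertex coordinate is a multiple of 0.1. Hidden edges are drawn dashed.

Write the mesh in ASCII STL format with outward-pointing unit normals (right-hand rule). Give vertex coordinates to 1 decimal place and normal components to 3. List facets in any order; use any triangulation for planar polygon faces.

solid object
 facet normal -0.991 -0.059 0.120
  outer loop
   vertex 1.8 0.3 4.7
   vertex 1.1 4.7 1.1
   vertex 1.6 0.0 2.9
  endloop
 endfacet
 facet normal 0.811 0.575 0.110
  outer loop
   vertex 2.0 2.8 4.4
   vertex 2.5 2.8 0.7
   vertex 1.1 4.7 1.1
  endloop
 endfacet
 facet normal -0.940 0.114 0.322
  outer loop
   vertex 2.0 2.8 4.4
   vertex 1.1 4.7 1.1
   vertex 1.8 0.3 4.7
  endloop
 endfacet
 facet normal -0.550 -0.237 -0.801
  outer loop
   vertex 2.3 0.9 1.4
   vertex 1.1 4.7 1.1
   vertex 2.5 2.8 0.7
  endloop
 endfacet
 facet normal -0.788 -0.292 -0.543
  outer loop
   vertex 2.3 0.9 1.4
   vertex 1.6 0.0 2.9
   vertex 1.1 4.7 1.1
  endloop
 endfacet
 facet normal 0.799 -0.602 0.012
  outer loop
   vertex 2.3 0.9 1.4
   vertex 1.8 0.3 4.7
   vertex 1.6 0.0 2.9
  endloop
 endfacet
 facet normal 0.958 -0.042 0.285
  outer loop
   vertex 2.4 1.1 2.8
   vertex 2.0 2.8 4.4
   vertex 1.8 0.3 4.7
  endloop
 endfacet
 facet normal 0.824 -0.566 0.022
  outer loop
   vertex 2.4 1.1 2.8
   vertex 1.8 0.3 4.7
   vertex 2.3 0.9 1.4
  endloop
 endfacet
 facet normal 0.985 0.107 0.133
  outer loop
   vertex 2.4 1.1 2.8
   vertex 2.5 2.8 0.7
   vertex 2.0 2.8 4.4
  endloop
 endfacet
 facet normal 0.991 -0.124 -0.053
  outer loop
   vertex 2.4 1.1 2.8
   vertex 2.3 0.9 1.4
   vertex 2.5 2.8 0.7
  endloop
 endfacet
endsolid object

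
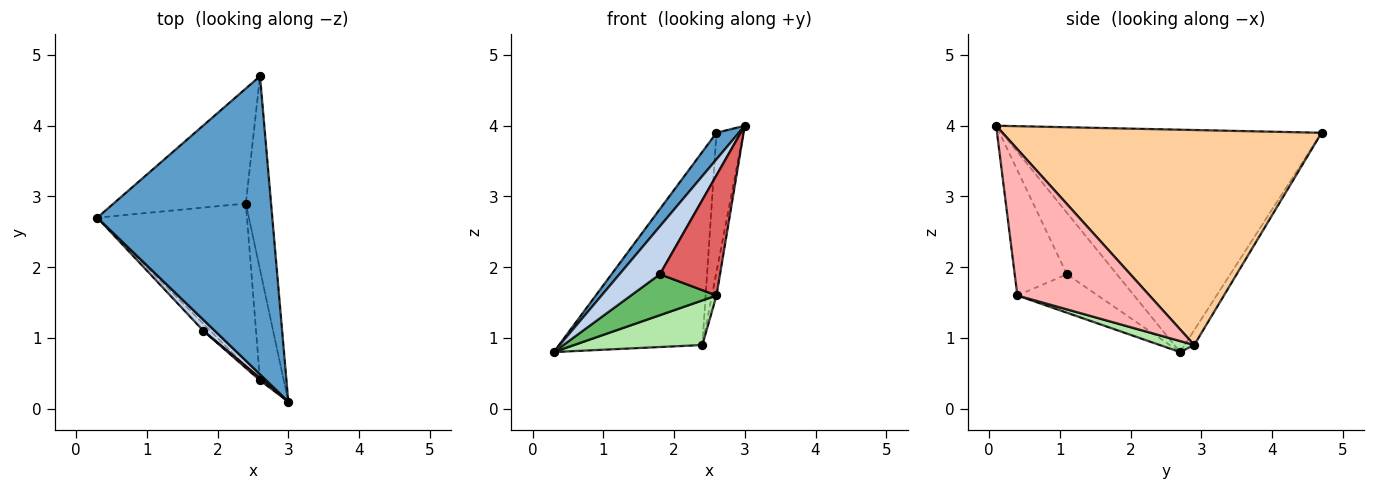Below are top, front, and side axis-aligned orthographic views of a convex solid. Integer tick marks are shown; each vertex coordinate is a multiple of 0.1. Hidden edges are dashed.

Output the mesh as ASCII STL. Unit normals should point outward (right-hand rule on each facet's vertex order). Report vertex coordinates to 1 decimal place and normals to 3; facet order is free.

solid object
 facet normal -0.785 -0.055 0.618
  outer loop
   vertex 2.6 4.7 3.9
   vertex 0.3 2.7 0.8
   vertex 3.0 0.1 4.0
  endloop
 endfacet
 facet normal -0.769 -0.623 0.143
  outer loop
   vertex 1.8 1.1 1.9
   vertex 3.0 0.1 4.0
   vertex 0.3 2.7 0.8
  endloop
 endfacet
 facet normal -0.057 0.858 -0.511
  outer loop
   vertex 2.4 2.9 0.9
   vertex 0.3 2.7 0.8
   vertex 2.6 4.7 3.9
  endloop
 endfacet
 facet normal 0.990 0.084 -0.116
  outer loop
   vertex 2.4 2.9 0.9
   vertex 2.6 4.7 3.9
   vertex 3.0 0.1 4.0
  endloop
 endfacet
 facet normal -0.679 -0.723 -0.125
  outer loop
   vertex 2.6 0.4 1.6
   vertex 1.8 1.1 1.9
   vertex 0.3 2.7 0.8
  endloop
 endfacet
 facet normal 0.071 -0.264 -0.962
  outer loop
   vertex 2.6 0.4 1.6
   vertex 0.3 2.7 0.8
   vertex 2.4 2.9 0.9
  endloop
 endfacet
 facet normal -0.655 -0.755 0.015
  outer loop
   vertex 2.6 0.4 1.6
   vertex 3.0 0.1 4.0
   vertex 1.8 1.1 1.9
  endloop
 endfacet
 facet normal 0.987 0.034 -0.160
  outer loop
   vertex 2.6 0.4 1.6
   vertex 2.4 2.9 0.9
   vertex 3.0 0.1 4.0
  endloop
 endfacet
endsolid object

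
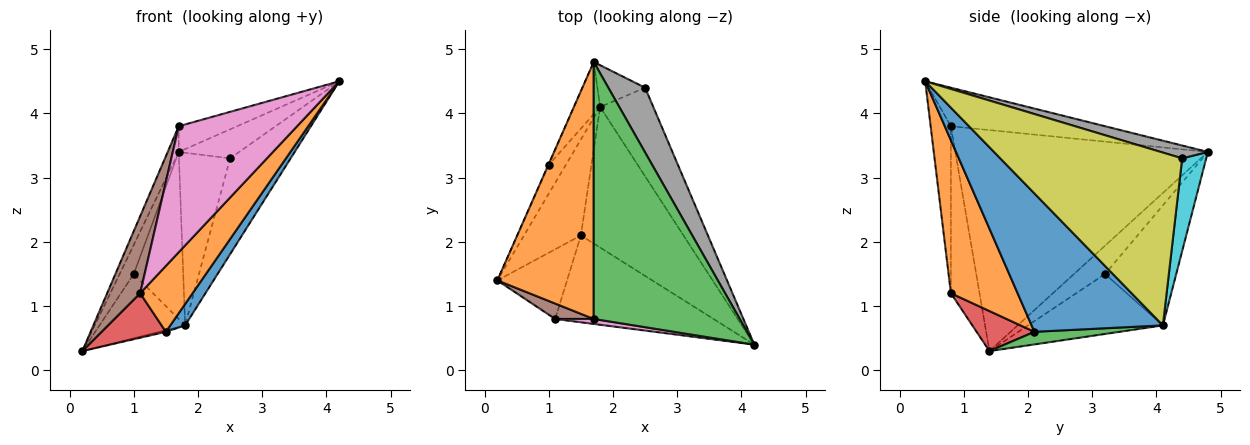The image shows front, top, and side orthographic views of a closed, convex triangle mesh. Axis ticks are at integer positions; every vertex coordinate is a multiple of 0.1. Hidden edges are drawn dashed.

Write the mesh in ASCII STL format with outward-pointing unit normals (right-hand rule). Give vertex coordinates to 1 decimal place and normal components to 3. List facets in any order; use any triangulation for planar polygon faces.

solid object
 facet normal -0.911 0.413 -0.012
  outer loop
   vertex 1.0 3.2 1.5
   vertex 0.2 1.4 0.3
   vertex 1.7 4.8 3.4
  endloop
 endfacet
 facet normal -0.916 0.040 0.399
  outer loop
   vertex 1.7 0.8 3.8
   vertex 1.7 4.8 3.4
   vertex 0.2 1.4 0.3
  endloop
 endfacet
 facet normal -0.254 0.096 0.962
  outer loop
   vertex 1.7 0.8 3.8
   vertex 4.2 0.4 4.5
   vertex 1.7 4.8 3.4
  endloop
 endfacet
 facet normal -0.821 0.521 -0.234
  outer loop
   vertex 1.8 4.1 0.7
   vertex 0.2 1.4 0.3
   vertex 1.0 3.2 1.5
  endloop
 endfacet
 facet normal -0.808 0.562 -0.176
  outer loop
   vertex 1.8 4.1 0.7
   vertex 1.0 3.2 1.5
   vertex 1.7 4.8 3.4
  endloop
 endfacet
 facet normal -0.648 -0.747 0.149
  outer loop
   vertex 1.1 0.8 1.2
   vertex 1.7 0.8 3.8
   vertex 0.2 1.4 0.3
  endloop
 endfacet
 facet normal -0.168 -0.985 0.039
  outer loop
   vertex 1.1 0.8 1.2
   vertex 4.2 0.4 4.5
   vertex 1.7 0.8 3.8
  endloop
 endfacet
 facet normal 0.304 0.390 0.869
  outer loop
   vertex 2.5 4.4 3.3
   vertex 1.7 4.8 3.4
   vertex 4.2 0.4 4.5
  endloop
 endfacet
 facet normal 0.911 0.303 -0.280
  outer loop
   vertex 2.5 4.4 3.3
   vertex 4.2 0.4 4.5
   vertex 1.8 4.1 0.7
  endloop
 endfacet
 facet normal 0.415 0.884 -0.214
  outer loop
   vertex 2.5 4.4 3.3
   vertex 1.8 4.1 0.7
   vertex 1.7 4.8 3.4
  endloop
 endfacet
 facet normal 0.800 -0.090 -0.593
  outer loop
   vertex 1.5 2.1 0.6
   vertex 1.8 4.1 0.7
   vertex 4.2 0.4 4.5
  endloop
 endfacet
 facet normal 0.610 -0.479 -0.631
  outer loop
   vertex 1.5 2.1 0.6
   vertex 4.2 0.4 4.5
   vertex 1.1 0.8 1.2
  endloop
 endfacet
 facet normal 0.216 0.016 -0.976
  outer loop
   vertex 1.5 2.1 0.6
   vertex 0.2 1.4 0.3
   vertex 1.8 4.1 0.7
  endloop
 endfacet
 facet normal 0.436 -0.484 -0.759
  outer loop
   vertex 1.5 2.1 0.6
   vertex 1.1 0.8 1.2
   vertex 0.2 1.4 0.3
  endloop
 endfacet
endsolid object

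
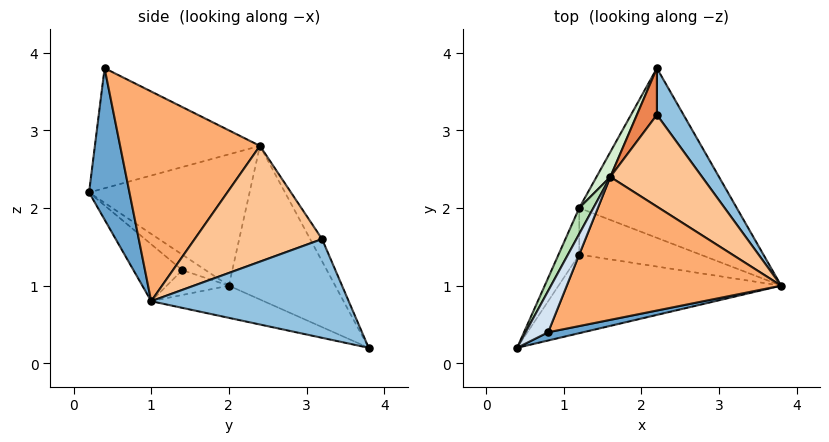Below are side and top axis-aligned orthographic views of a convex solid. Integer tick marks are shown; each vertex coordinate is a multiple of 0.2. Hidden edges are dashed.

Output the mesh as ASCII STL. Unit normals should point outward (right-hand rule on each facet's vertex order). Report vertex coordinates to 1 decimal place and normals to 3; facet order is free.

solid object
 facet normal 0.251 -0.966 0.058
  outer loop
   vertex 0.8 0.4 3.8
   vertex 0.4 0.2 2.2
   vertex 3.8 1.0 0.8
  endloop
 endfacet
 facet normal 0.825 0.519 0.223
  outer loop
   vertex 2.2 3.2 1.6
   vertex 3.8 1.0 0.8
   vertex 2.2 3.8 0.2
  endloop
 endfacet
 facet normal -0.209 -0.540 -0.815
  outer loop
   vertex 1.2 1.4 1.2
   vertex 3.8 1.0 0.8
   vertex 0.4 0.2 2.2
  endloop
 endfacet
 facet normal -0.884 0.437 0.166
  outer loop
   vertex 1.6 2.4 2.8
   vertex 0.4 0.2 2.2
   vertex 0.8 0.4 3.8
  endloop
 endfacet
 facet normal -0.401 0.842 0.361
  outer loop
   vertex 1.6 2.4 2.8
   vertex 2.2 3.2 1.6
   vertex 2.2 3.8 0.2
  endloop
 endfacet
 facet normal 0.697 0.077 0.713
  outer loop
   vertex 1.6 2.4 2.8
   vertex 0.8 0.4 3.8
   vertex 3.8 1.0 0.8
  endloop
 endfacet
 facet normal 0.741 0.325 0.587
  outer loop
   vertex 1.6 2.4 2.8
   vertex 3.8 1.0 0.8
   vertex 2.2 3.2 1.6
  endloop
 endfacet
 facet normal -0.190 -0.308 -0.932
  outer loop
   vertex 1.2 2.0 1.0
   vertex 2.2 3.8 0.2
   vertex 3.8 1.0 0.8
  endloop
 endfacet
 facet normal -0.191 -0.310 -0.931
  outer loop
   vertex 1.2 2.0 1.0
   vertex 3.8 1.0 0.8
   vertex 1.2 1.4 1.2
  endloop
 endfacet
 facet normal -0.580 -0.258 -0.773
  outer loop
   vertex 1.2 2.0 1.0
   vertex 1.2 1.4 1.2
   vertex 0.4 0.2 2.2
  endloop
 endfacet
 facet normal -0.885 0.457 0.095
  outer loop
   vertex 1.2 2.0 1.0
   vertex 0.4 0.2 2.2
   vertex 1.6 2.4 2.8
  endloop
 endfacet
 facet normal -0.857 0.510 0.077
  outer loop
   vertex 1.2 2.0 1.0
   vertex 1.6 2.4 2.8
   vertex 2.2 3.8 0.2
  endloop
 endfacet
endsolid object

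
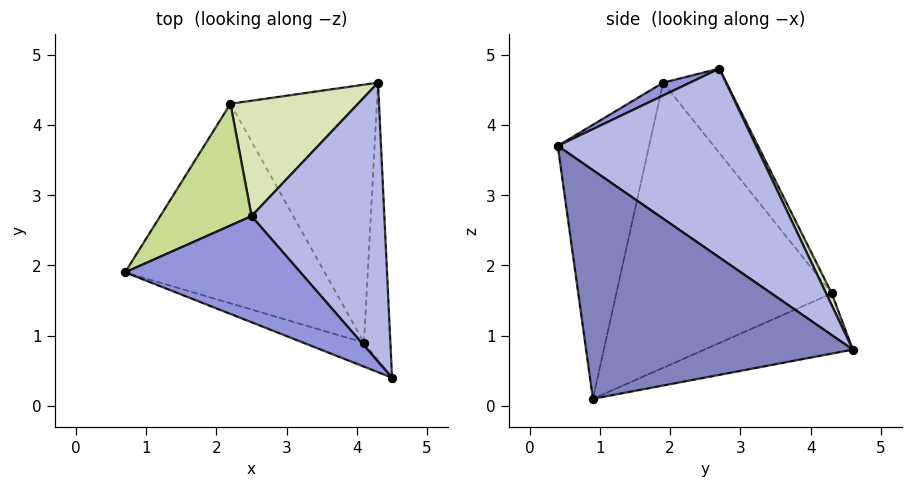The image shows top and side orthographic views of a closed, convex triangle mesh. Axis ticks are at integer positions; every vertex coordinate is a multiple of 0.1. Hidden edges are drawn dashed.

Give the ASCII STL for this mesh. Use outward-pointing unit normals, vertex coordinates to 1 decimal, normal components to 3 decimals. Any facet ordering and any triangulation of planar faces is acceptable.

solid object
 facet normal -0.383 -0.920 -0.085
  outer loop
   vertex 4.1 0.9 0.1
   vertex 4.5 0.4 3.7
   vertex 0.7 1.9 4.6
  endloop
 endfacet
 facet normal 0.993 -0.032 -0.115
  outer loop
   vertex 4.1 0.9 0.1
   vertex 4.3 4.6 0.8
   vertex 4.5 0.4 3.7
  endloop
 endfacet
 facet normal 0.067 -0.382 0.922
  outer loop
   vertex 2.5 2.7 4.8
   vertex 0.7 1.9 4.6
   vertex 4.5 0.4 3.7
  endloop
 endfacet
 facet normal 0.750 0.400 0.527
  outer loop
   vertex 2.5 2.7 4.8
   vertex 4.5 0.4 3.7
   vertex 4.3 4.6 0.8
  endloop
 endfacet
 facet normal -0.803 -0.201 -0.562
  outer loop
   vertex 2.2 4.3 1.6
   vertex 4.1 0.9 0.1
   vertex 0.7 1.9 4.6
  endloop
 endfacet
 facet normal -0.373 0.192 -0.908
  outer loop
   vertex 2.2 4.3 1.6
   vertex 4.3 4.6 0.8
   vertex 4.1 0.9 0.1
  endloop
 endfacet
 facet normal -0.405 0.802 0.439
  outer loop
   vertex 2.2 4.3 1.6
   vertex 0.7 1.9 4.6
   vertex 2.5 2.7 4.8
  endloop
 endfacet
 facet normal 0.041 0.895 0.444
  outer loop
   vertex 2.2 4.3 1.6
   vertex 2.5 2.7 4.8
   vertex 4.3 4.6 0.8
  endloop
 endfacet
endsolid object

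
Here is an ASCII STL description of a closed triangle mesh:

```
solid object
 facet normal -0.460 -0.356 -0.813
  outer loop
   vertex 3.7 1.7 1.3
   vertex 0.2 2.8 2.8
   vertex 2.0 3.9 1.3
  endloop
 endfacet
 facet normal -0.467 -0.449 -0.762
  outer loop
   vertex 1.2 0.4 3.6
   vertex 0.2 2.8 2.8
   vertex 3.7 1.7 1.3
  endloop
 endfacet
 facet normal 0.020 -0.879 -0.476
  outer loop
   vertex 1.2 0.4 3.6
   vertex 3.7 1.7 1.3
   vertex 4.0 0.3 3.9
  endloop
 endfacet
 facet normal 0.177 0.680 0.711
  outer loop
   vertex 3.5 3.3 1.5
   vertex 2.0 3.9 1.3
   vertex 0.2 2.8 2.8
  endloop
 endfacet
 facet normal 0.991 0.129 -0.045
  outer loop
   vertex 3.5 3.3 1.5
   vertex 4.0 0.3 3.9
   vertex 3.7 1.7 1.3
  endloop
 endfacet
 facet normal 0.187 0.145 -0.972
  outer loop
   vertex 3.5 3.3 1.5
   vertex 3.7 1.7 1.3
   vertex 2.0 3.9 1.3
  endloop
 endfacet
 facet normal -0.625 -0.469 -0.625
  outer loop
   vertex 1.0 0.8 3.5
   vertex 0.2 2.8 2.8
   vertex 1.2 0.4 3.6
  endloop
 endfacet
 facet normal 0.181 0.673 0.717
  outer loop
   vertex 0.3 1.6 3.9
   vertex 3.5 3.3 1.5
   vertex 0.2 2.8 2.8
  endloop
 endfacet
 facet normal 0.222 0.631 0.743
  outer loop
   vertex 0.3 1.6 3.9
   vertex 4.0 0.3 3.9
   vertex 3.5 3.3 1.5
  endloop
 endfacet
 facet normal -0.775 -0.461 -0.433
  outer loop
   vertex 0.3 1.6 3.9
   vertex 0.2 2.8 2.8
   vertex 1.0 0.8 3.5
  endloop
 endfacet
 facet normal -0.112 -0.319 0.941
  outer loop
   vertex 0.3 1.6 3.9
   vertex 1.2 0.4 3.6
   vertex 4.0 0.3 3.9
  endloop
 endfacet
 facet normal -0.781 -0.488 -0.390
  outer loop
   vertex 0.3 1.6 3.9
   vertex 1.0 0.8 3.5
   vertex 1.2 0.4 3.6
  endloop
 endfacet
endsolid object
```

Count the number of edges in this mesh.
18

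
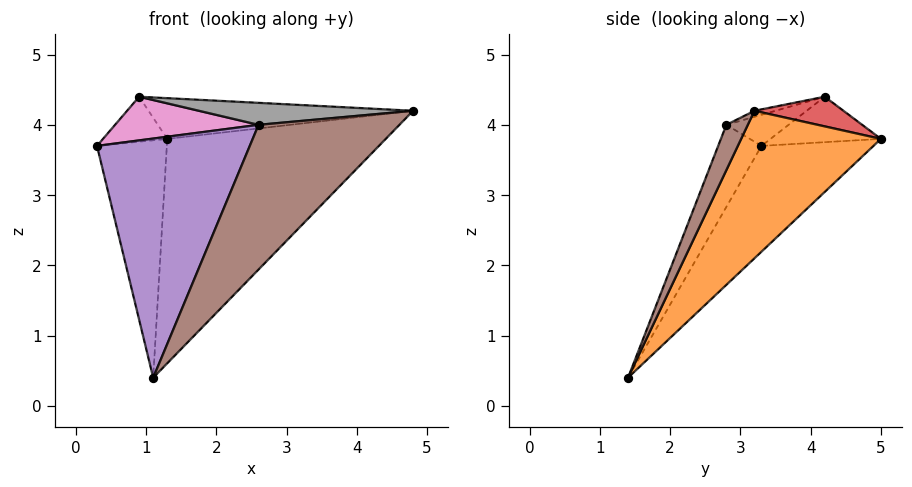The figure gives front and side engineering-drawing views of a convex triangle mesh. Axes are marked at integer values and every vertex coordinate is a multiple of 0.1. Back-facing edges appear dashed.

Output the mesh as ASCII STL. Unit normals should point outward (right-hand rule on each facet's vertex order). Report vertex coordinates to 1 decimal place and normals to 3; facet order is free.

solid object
 facet normal -0.756 0.471 -0.455
  outer loop
   vertex 1.3 5.0 3.8
   vertex 1.1 1.4 0.4
   vertex 0.3 3.3 3.7
  endloop
 endfacet
 facet normal 0.396 0.619 -0.679
  outer loop
   vertex 1.3 5.0 3.8
   vertex 4.8 3.2 4.2
   vertex 1.1 1.4 0.4
  endloop
 endfacet
 facet normal -0.861 0.501 0.094
  outer loop
   vertex 0.9 4.2 4.4
   vertex 1.3 5.0 3.8
   vertex 0.3 3.3 3.7
  endloop
 endfacet
 facet normal 0.179 0.532 0.828
  outer loop
   vertex 0.9 4.2 4.4
   vertex 4.8 3.2 4.2
   vertex 1.3 5.0 3.8
  endloop
 endfacet
 facet normal -0.245 -0.865 0.438
  outer loop
   vertex 2.6 2.8 4.0
   vertex 0.3 3.3 3.7
   vertex 1.1 1.4 0.4
  endloop
 endfacet
 facet normal 0.143 -0.941 0.306
  outer loop
   vertex 2.6 2.8 4.0
   vertex 1.1 1.4 0.4
   vertex 4.8 3.2 4.2
  endloop
 endfacet
 facet normal -0.219 -0.504 0.836
  outer loop
   vertex 2.6 2.8 4.0
   vertex 0.9 4.2 4.4
   vertex 0.3 3.3 3.7
  endloop
 endfacet
 facet normal -0.030 -0.308 0.951
  outer loop
   vertex 2.6 2.8 4.0
   vertex 4.8 3.2 4.2
   vertex 0.9 4.2 4.4
  endloop
 endfacet
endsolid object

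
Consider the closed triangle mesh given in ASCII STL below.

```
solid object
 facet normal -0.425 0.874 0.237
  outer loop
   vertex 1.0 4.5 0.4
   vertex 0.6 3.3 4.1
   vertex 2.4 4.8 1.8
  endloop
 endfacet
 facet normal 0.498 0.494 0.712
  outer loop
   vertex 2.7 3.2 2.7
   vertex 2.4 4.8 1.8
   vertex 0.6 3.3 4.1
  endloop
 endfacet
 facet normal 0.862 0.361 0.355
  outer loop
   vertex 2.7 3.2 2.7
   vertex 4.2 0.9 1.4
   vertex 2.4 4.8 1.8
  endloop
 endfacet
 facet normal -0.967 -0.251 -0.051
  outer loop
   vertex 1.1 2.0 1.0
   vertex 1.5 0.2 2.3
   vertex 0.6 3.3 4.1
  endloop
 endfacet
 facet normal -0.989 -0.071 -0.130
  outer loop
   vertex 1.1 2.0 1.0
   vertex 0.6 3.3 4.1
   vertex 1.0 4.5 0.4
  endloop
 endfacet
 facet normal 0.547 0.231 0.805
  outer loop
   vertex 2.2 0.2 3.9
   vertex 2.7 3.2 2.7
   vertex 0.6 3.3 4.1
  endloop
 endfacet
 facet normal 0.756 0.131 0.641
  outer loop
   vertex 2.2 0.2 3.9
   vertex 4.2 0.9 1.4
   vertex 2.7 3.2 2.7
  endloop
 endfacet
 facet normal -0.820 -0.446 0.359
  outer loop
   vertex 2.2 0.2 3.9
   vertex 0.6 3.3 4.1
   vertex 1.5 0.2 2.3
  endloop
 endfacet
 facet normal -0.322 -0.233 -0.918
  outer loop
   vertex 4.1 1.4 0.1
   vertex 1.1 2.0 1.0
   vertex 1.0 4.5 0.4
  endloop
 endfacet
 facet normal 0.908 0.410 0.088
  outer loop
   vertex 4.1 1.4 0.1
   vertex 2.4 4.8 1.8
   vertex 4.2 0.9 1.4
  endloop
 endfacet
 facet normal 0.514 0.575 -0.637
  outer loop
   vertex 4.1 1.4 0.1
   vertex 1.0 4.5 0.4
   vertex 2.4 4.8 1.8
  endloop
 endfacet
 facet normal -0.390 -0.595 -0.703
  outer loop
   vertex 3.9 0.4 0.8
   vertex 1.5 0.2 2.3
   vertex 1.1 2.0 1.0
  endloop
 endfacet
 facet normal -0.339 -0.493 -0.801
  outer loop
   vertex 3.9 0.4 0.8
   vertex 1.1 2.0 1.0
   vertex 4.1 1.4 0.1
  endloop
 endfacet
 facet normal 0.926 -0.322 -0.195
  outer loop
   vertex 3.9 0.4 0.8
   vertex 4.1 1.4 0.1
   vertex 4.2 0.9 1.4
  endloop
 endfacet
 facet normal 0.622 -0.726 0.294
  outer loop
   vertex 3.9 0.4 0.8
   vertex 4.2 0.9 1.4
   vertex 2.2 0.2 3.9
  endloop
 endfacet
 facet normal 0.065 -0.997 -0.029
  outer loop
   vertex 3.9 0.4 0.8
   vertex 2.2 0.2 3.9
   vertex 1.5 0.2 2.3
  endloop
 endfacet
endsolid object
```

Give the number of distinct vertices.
10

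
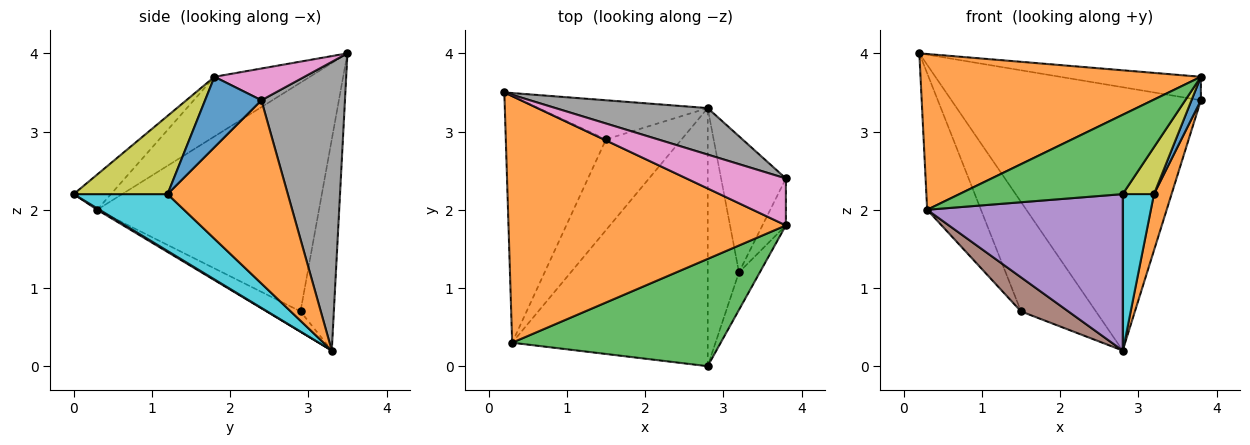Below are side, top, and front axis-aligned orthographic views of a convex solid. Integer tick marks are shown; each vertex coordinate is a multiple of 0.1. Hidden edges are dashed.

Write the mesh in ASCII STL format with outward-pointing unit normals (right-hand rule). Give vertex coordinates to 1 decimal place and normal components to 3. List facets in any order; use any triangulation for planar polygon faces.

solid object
 facet normal -0.387 0.869 -0.310
  outer loop
   vertex 1.5 2.9 0.7
   vertex 0.2 3.5 4.0
   vertex 2.8 3.3 0.2
  endloop
 endfacet
 facet normal -0.179 -0.525 0.832
  outer loop
   vertex 0.3 0.3 2.0
   vertex 3.8 1.8 3.7
   vertex 0.2 3.5 4.0
  endloop
 endfacet
 facet normal -0.134 -0.589 0.797
  outer loop
   vertex 0.3 0.3 2.0
   vertex 2.8 0.0 2.2
   vertex 3.8 1.8 3.7
  endloop
 endfacet
 facet normal -0.894 0.217 -0.392
  outer loop
   vertex 0.3 0.3 2.0
   vertex 0.2 3.5 4.0
   vertex 1.5 2.9 0.7
  endloop
 endfacet
 facet normal 0.006 -0.518 -0.855
  outer loop
   vertex 0.3 0.3 2.0
   vertex 2.8 3.3 0.2
   vertex 2.8 0.0 2.2
  endloop
 endfacet
 facet normal -0.244 -0.341 -0.908
  outer loop
   vertex 0.3 0.3 2.0
   vertex 1.5 2.9 0.7
   vertex 2.8 3.3 0.2
  endloop
 endfacet
 facet normal 0.275 0.430 0.860
  outer loop
   vertex 3.8 2.4 3.4
   vertex 0.2 3.5 4.0
   vertex 3.8 1.8 3.7
  endloop
 endfacet
 facet normal 0.313 0.935 0.165
  outer loop
   vertex 3.8 2.4 3.4
   vertex 2.8 3.3 0.2
   vertex 0.2 3.5 4.0
  endloop
 endfacet
 facet normal 0.920 -0.307 -0.245
  outer loop
   vertex 3.2 1.2 2.2
   vertex 3.8 1.8 3.7
   vertex 2.8 0.0 2.2
  endloop
 endfacet
 facet normal 0.841 -0.280 -0.463
  outer loop
   vertex 3.2 1.2 2.2
   vertex 2.8 0.0 2.2
   vertex 2.8 3.3 0.2
  endloop
 endfacet
 facet normal 0.937 -0.156 -0.312
  outer loop
   vertex 3.2 1.2 2.2
   vertex 3.8 2.4 3.4
   vertex 3.8 1.8 3.7
  endloop
 endfacet
 facet normal 0.934 -0.137 -0.330
  outer loop
   vertex 3.2 1.2 2.2
   vertex 2.8 3.3 0.2
   vertex 3.8 2.4 3.4
  endloop
 endfacet
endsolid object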